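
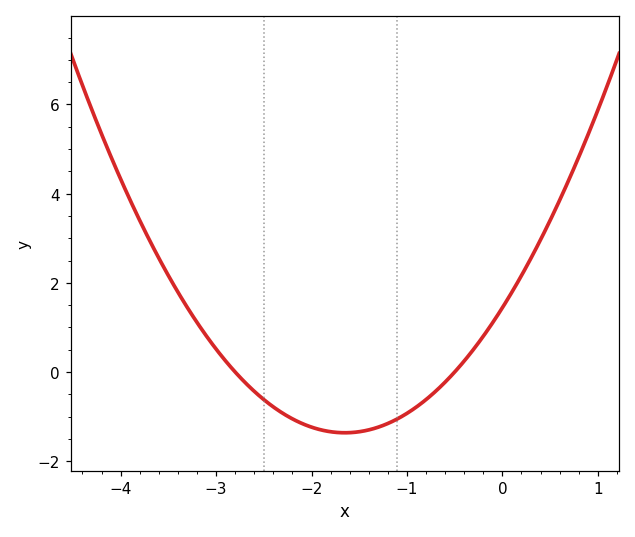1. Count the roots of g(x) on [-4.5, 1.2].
2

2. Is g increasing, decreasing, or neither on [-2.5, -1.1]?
neither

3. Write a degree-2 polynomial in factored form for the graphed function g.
y = 1.03(x + 2.8)(x + 0.5)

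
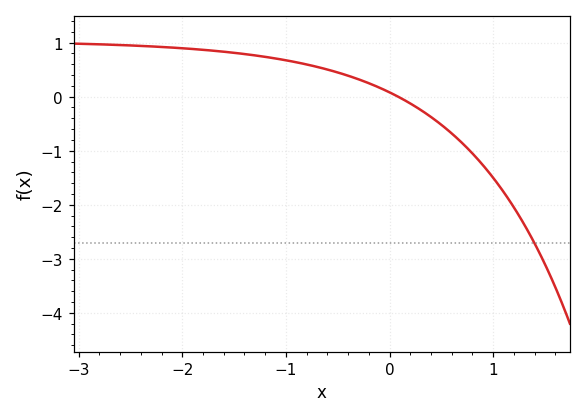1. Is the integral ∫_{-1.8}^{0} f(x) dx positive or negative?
positive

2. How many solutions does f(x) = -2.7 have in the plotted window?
1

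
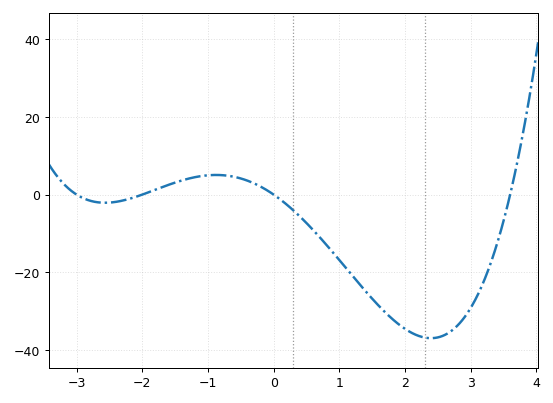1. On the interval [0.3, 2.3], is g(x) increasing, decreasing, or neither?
decreasing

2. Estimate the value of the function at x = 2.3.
-36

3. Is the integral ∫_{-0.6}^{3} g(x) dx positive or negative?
negative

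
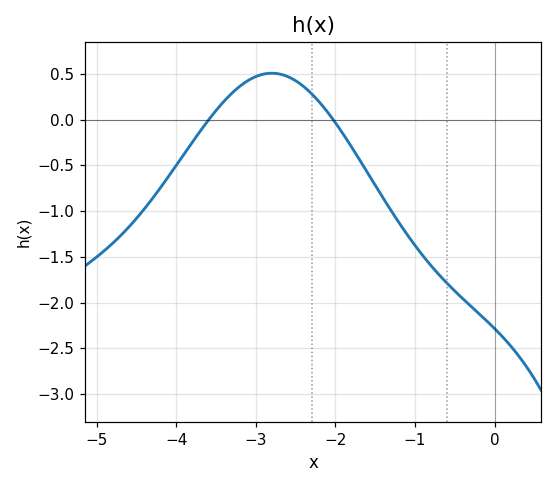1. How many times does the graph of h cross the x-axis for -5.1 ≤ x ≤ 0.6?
2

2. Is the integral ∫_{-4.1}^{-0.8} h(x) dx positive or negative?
negative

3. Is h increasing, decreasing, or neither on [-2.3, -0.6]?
decreasing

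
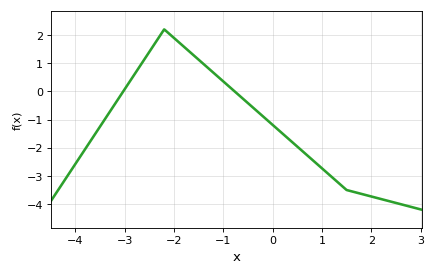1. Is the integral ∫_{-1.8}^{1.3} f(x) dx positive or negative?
negative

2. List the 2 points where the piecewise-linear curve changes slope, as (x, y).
(-2.2, 2.2); (1.5, -3.5)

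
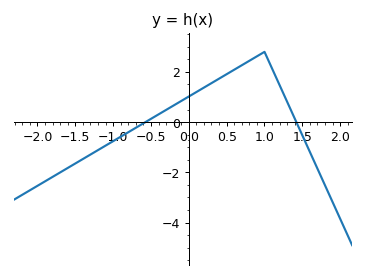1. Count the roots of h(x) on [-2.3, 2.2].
2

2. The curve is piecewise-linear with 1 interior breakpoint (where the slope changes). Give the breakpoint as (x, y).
(1, 2.8)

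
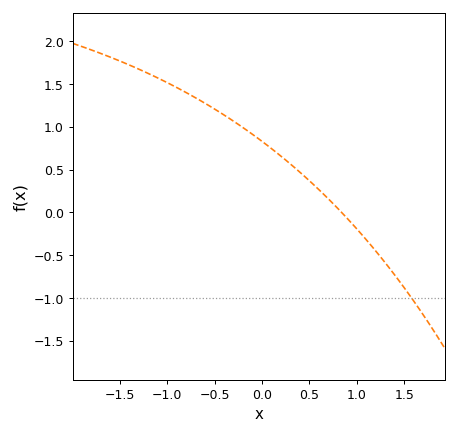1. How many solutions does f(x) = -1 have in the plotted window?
1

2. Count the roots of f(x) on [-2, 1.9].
1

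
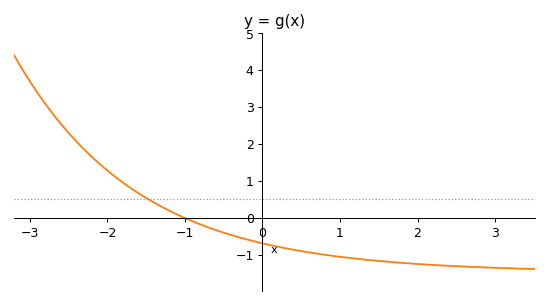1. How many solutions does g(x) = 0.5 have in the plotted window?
1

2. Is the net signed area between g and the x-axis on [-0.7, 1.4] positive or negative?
negative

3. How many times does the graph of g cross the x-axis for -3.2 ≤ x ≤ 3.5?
1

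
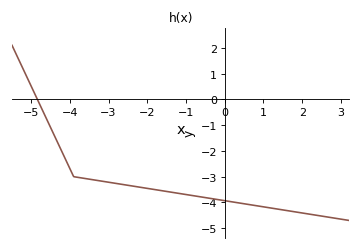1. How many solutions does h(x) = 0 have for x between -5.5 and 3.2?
1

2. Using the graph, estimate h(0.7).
-4.1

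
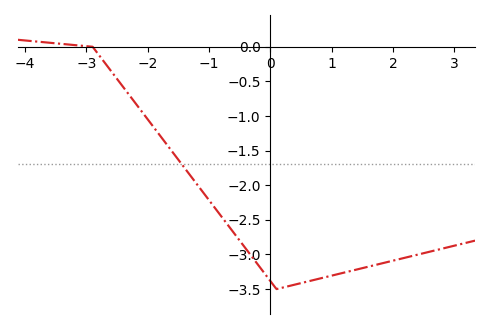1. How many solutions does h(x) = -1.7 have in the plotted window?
1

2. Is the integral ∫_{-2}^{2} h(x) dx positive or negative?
negative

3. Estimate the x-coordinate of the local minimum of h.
0.103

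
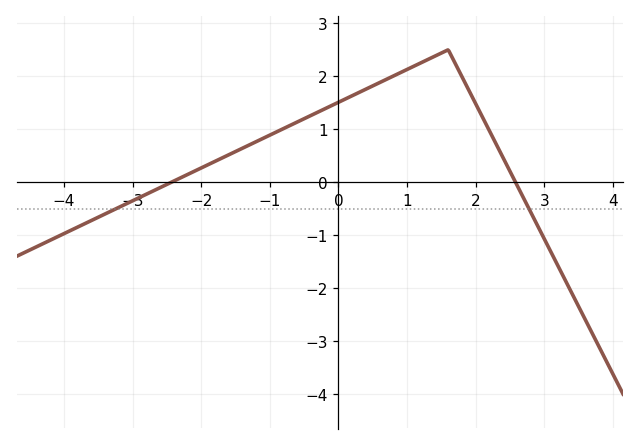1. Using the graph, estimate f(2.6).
-0.052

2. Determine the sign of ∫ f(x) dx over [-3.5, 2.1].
positive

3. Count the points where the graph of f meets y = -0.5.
2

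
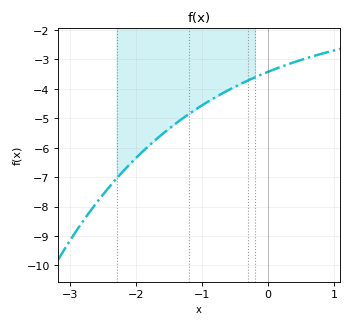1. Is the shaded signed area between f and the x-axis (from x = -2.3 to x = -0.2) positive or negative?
negative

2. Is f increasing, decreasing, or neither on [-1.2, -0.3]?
increasing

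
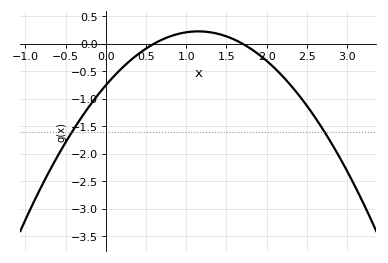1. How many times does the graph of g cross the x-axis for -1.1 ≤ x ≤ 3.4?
2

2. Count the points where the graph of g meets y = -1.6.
2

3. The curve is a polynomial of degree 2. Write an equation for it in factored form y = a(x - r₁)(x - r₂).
y = -0.74(x - 0.6)(x - 1.7)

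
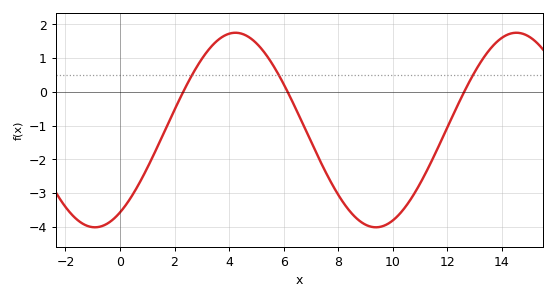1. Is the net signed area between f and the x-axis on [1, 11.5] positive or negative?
negative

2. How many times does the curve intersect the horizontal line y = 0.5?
3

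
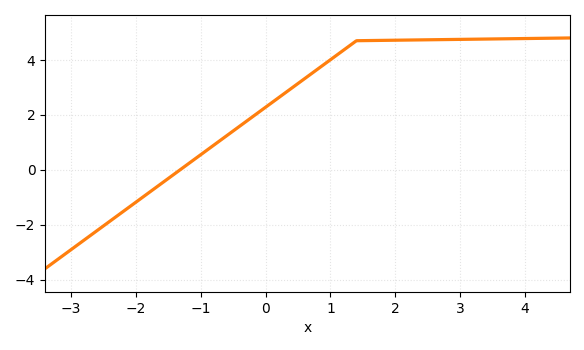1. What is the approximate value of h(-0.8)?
0.896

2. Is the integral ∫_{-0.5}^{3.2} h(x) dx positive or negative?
positive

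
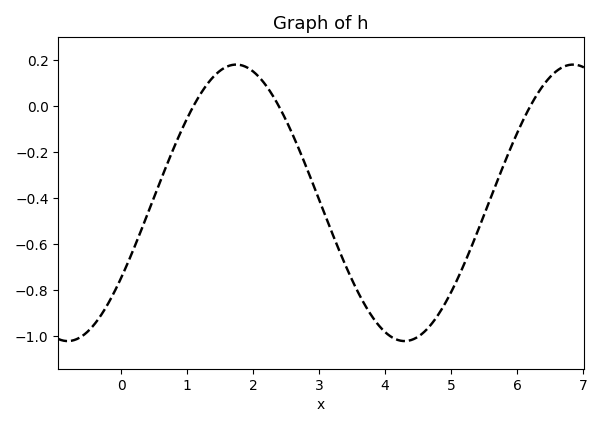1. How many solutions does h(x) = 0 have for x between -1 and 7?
3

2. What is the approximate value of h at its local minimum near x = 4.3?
-1.02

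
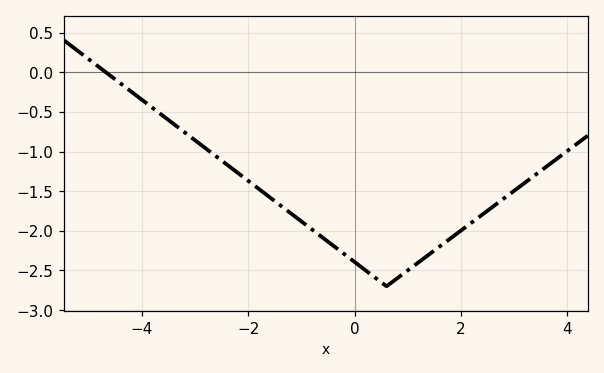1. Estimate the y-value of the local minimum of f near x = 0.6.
-2.7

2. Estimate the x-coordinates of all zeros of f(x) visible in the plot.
-4.6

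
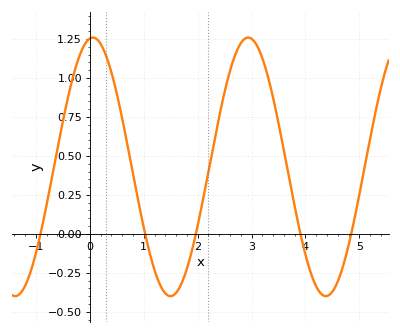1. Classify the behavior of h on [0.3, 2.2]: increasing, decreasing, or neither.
neither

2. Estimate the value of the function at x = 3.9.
0.02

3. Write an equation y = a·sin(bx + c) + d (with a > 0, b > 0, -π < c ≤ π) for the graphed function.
y = 0.83sin(2.2x + 1.5) + 0.43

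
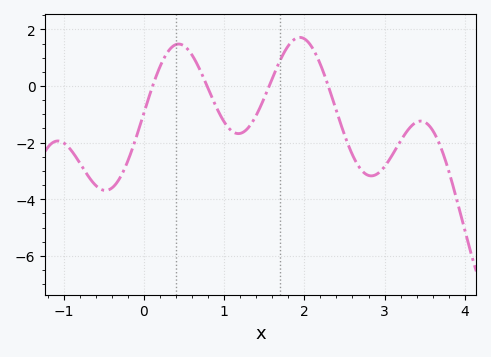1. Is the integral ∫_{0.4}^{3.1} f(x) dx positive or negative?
negative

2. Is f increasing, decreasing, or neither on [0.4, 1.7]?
neither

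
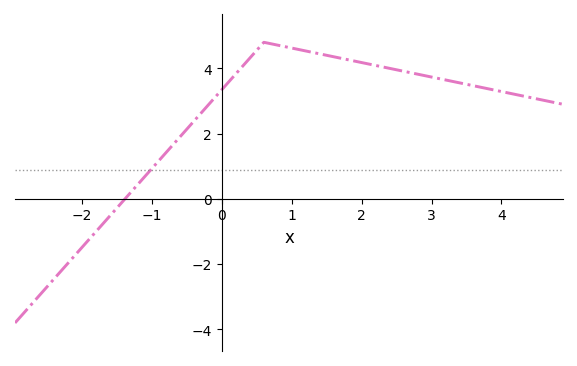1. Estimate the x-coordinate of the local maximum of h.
0.603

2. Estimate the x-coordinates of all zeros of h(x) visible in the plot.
-1.39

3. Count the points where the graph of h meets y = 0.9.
1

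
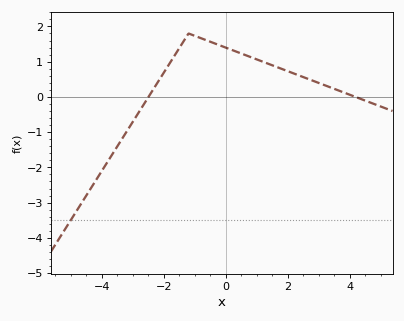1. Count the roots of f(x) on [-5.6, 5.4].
2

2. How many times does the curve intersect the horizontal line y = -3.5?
1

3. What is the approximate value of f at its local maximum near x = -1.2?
1.8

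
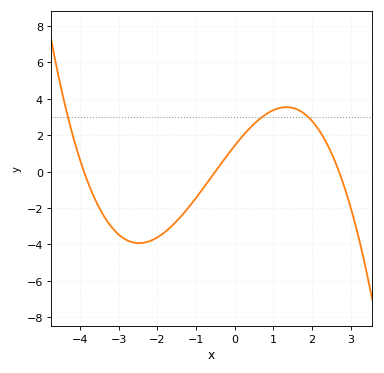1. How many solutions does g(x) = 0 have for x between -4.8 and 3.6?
3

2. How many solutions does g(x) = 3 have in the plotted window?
3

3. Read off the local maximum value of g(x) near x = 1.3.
3.6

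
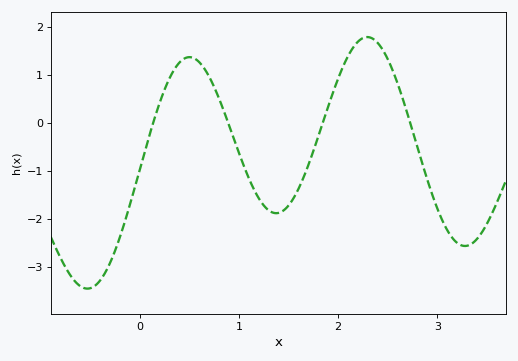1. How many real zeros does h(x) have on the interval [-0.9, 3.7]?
4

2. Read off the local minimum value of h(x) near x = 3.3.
-2.57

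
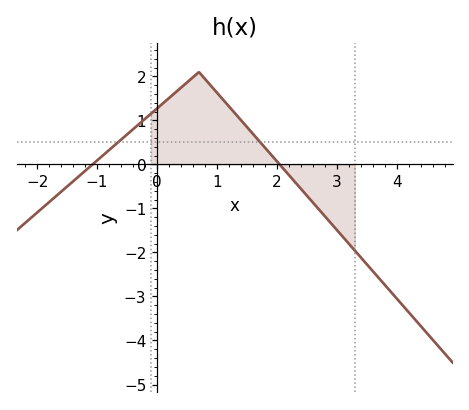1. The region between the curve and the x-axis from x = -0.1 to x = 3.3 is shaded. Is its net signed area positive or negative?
positive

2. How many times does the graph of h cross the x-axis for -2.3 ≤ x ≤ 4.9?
2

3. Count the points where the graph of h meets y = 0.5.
2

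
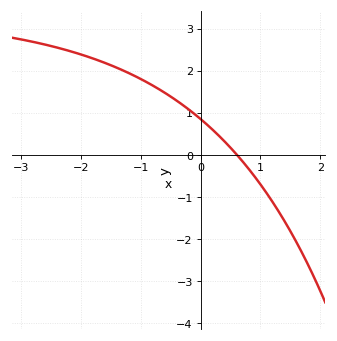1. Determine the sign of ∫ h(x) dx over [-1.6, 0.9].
positive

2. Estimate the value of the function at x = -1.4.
2.07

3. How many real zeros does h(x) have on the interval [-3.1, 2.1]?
1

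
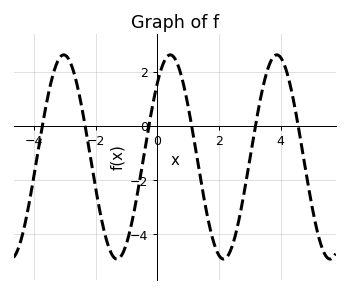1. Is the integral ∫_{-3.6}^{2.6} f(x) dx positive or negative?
negative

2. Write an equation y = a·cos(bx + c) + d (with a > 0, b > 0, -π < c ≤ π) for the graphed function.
y = 3.77cos(1.82x - 0.77) - 1.15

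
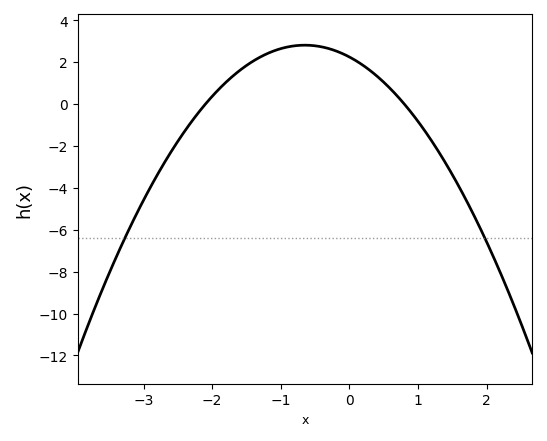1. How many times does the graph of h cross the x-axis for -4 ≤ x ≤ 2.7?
2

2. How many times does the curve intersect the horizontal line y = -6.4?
2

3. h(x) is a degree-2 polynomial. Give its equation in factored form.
y = -1.34(x + 2.1)(x - 0.8)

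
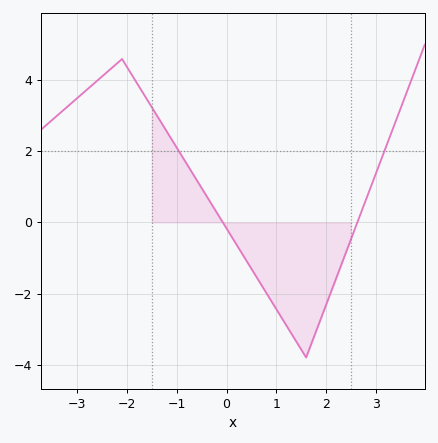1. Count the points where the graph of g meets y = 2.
2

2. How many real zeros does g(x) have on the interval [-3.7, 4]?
2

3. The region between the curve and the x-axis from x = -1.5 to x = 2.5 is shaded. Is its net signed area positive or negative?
negative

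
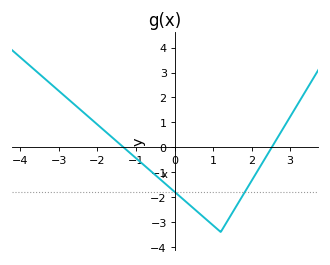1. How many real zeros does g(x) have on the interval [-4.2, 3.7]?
2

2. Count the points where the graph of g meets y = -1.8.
2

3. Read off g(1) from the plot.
-3.1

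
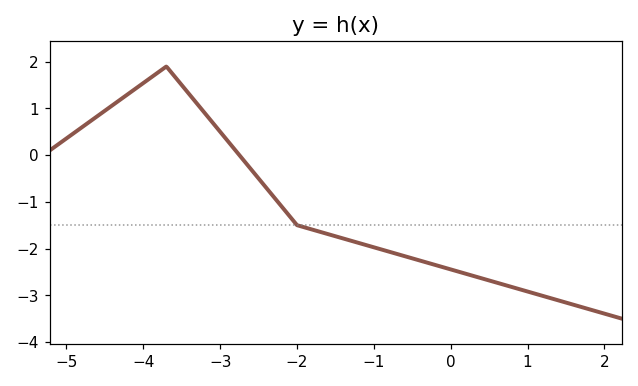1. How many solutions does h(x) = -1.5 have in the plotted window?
1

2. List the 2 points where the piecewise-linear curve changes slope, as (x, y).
(-3.7, 1.9); (-2, -1.5)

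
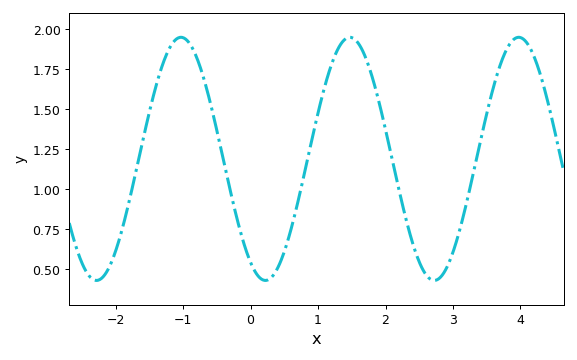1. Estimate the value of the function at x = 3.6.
1.64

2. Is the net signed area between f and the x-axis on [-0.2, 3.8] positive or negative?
positive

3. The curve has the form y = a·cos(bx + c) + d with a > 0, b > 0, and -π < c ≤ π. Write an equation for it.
y = 0.76cos(2.51x + 2.59) + 1.19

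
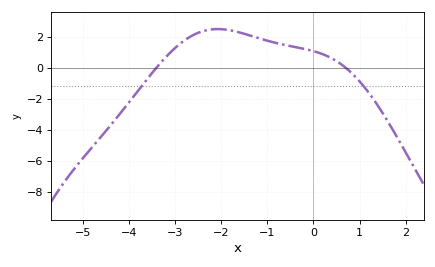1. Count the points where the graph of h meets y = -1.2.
2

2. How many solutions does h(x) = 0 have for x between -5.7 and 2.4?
2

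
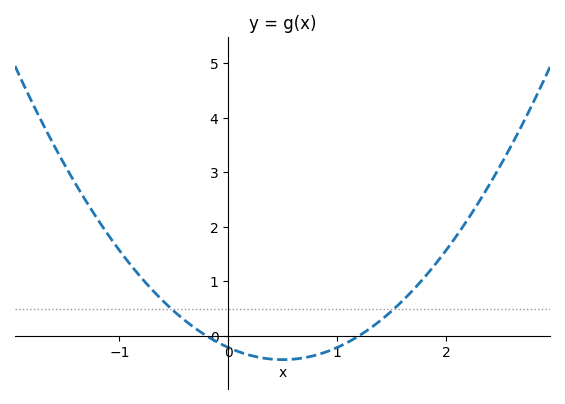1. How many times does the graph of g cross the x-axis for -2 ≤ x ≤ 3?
2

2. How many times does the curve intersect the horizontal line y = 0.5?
2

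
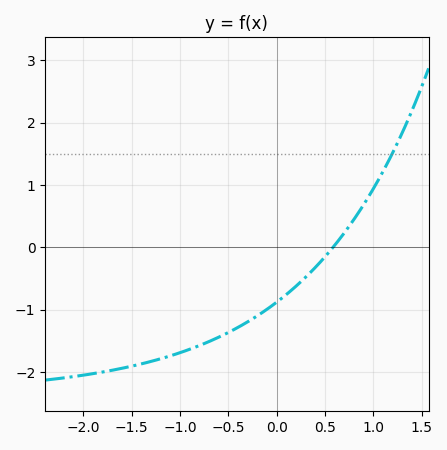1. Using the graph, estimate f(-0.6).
-1.44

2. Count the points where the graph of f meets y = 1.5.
1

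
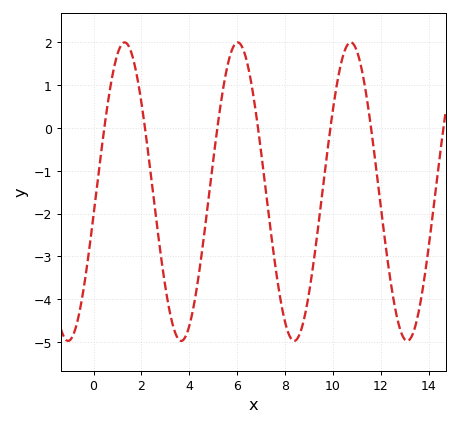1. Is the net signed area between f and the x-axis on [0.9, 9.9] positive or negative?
negative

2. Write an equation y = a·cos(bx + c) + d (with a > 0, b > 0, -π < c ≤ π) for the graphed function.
y = 3.48cos(1.33x - 1.73) - 1.49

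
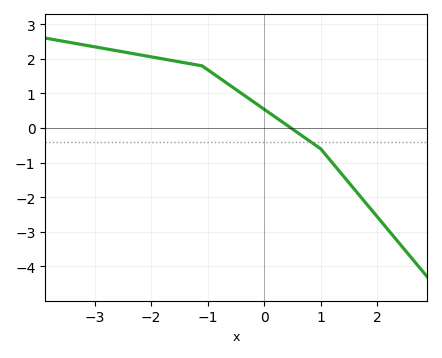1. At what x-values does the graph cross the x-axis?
0.5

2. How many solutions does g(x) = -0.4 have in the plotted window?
1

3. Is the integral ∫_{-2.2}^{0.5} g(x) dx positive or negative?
positive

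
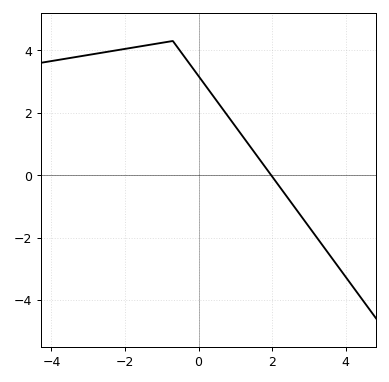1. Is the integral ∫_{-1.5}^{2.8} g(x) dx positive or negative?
positive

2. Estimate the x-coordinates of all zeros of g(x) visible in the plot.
2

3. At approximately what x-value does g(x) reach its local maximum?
-0.8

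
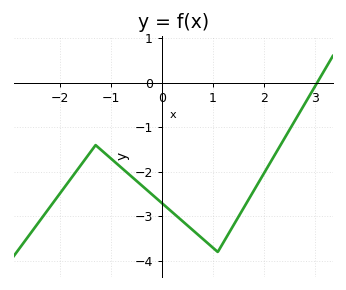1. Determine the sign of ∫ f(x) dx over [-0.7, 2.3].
negative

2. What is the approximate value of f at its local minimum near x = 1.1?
-3.8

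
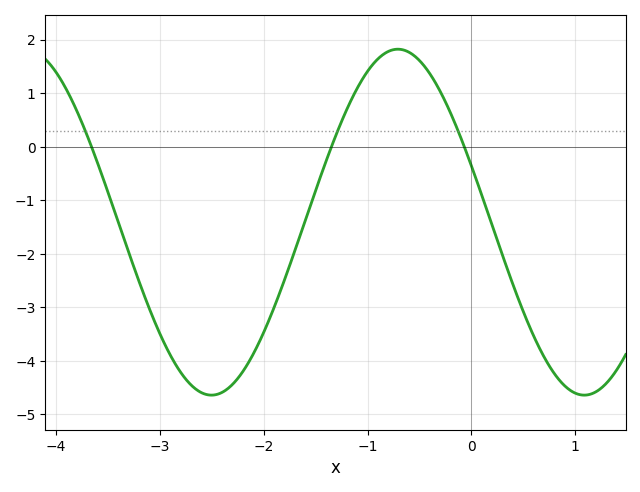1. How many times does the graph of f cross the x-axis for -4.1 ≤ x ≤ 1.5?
3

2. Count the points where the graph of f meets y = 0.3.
3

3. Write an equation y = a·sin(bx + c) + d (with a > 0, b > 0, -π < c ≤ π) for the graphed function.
y = 3.23sin(1.75x + 2.81) - 1.41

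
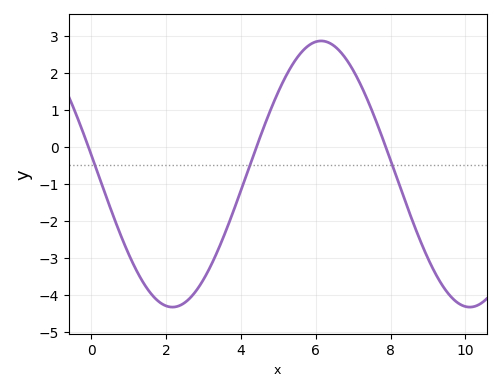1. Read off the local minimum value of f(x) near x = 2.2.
-4.34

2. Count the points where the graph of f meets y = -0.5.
3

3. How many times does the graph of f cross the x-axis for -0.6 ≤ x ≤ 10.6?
3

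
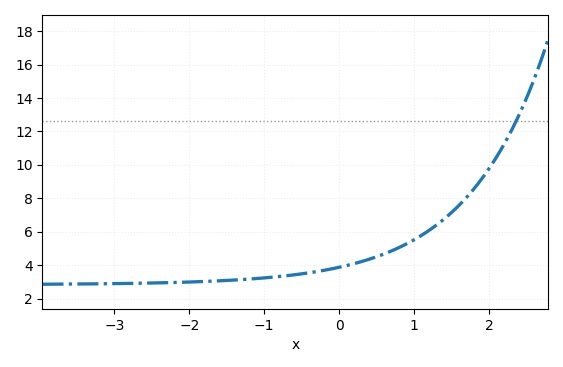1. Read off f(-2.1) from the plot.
3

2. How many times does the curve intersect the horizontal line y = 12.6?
1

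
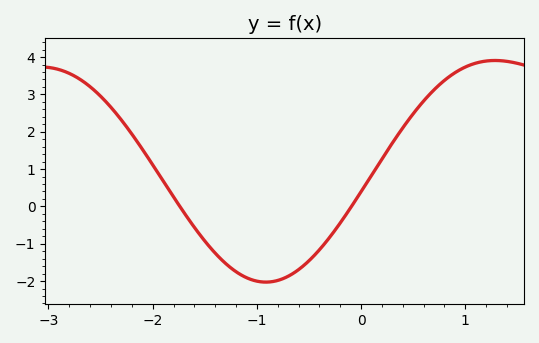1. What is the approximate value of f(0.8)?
3.4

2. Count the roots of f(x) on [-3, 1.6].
2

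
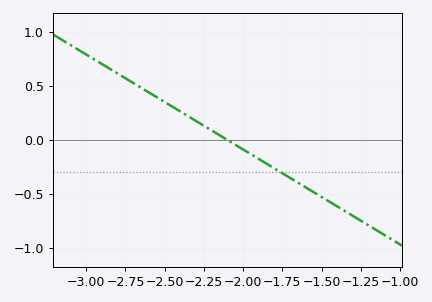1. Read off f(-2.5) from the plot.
0.35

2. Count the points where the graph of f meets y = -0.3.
1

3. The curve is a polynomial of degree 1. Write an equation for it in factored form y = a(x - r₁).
y = -0.88(x + 2.1)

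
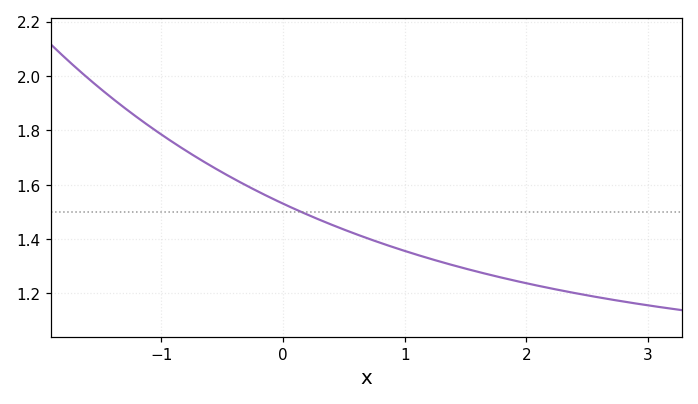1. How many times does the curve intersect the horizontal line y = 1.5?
1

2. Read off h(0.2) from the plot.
1.48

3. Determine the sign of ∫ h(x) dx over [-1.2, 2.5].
positive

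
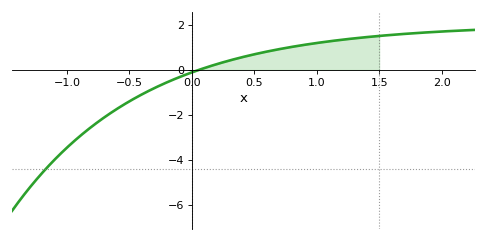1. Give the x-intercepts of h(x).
0.056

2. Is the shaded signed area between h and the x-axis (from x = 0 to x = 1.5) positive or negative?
positive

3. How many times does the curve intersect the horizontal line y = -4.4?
1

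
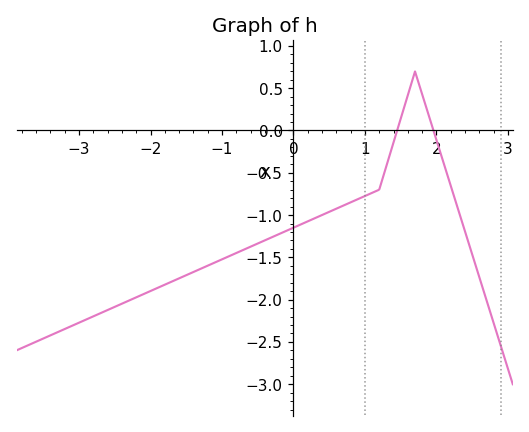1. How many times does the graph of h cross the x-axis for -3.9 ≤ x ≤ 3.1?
2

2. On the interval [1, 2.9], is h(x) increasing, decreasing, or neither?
neither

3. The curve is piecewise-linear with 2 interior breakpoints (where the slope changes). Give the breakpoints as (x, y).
(1.2, -0.7); (1.7, 0.7)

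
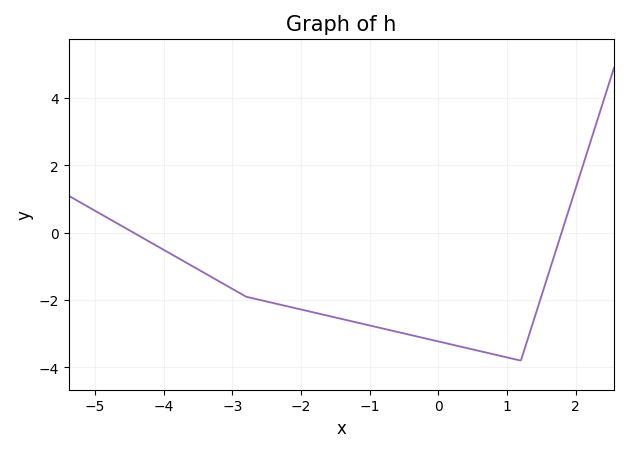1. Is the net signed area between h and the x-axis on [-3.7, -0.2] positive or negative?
negative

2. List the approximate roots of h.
-4.4, 1.8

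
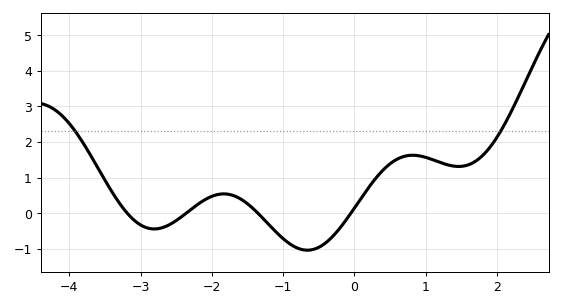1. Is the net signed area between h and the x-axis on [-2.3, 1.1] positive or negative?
positive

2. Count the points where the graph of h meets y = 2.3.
2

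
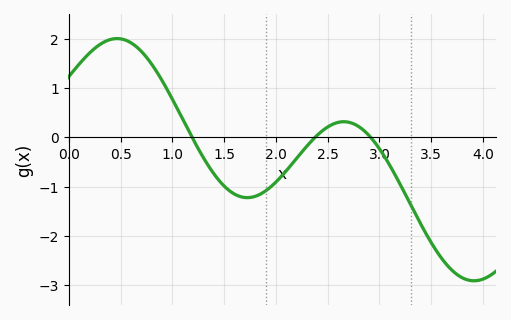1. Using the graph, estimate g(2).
-0.9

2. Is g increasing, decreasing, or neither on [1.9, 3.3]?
neither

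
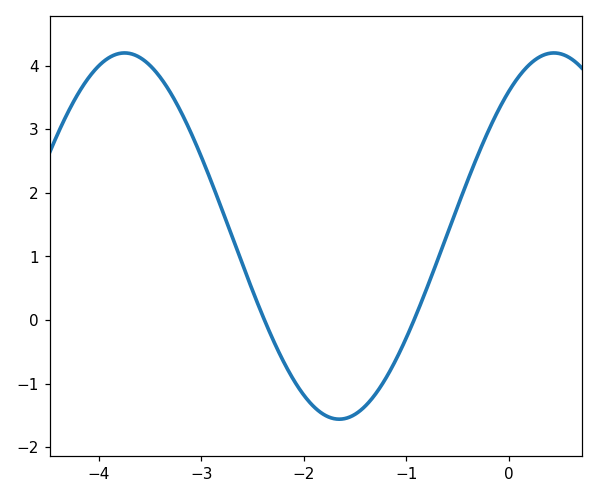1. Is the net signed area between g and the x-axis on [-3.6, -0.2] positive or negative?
positive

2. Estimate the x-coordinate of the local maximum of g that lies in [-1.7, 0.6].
0.4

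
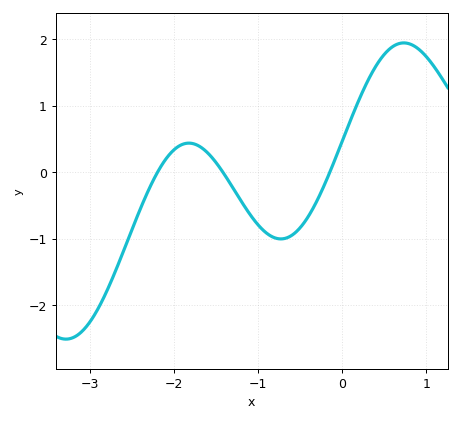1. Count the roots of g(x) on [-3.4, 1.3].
3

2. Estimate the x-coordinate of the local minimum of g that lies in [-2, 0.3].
-0.73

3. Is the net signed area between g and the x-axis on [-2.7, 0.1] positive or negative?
negative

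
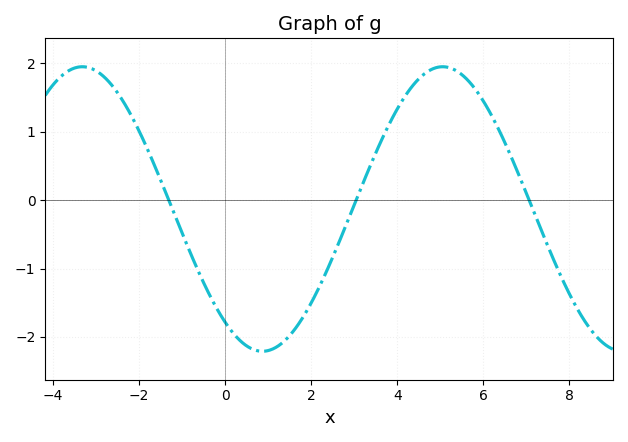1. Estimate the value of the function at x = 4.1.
1.4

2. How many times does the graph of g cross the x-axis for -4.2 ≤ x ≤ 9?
3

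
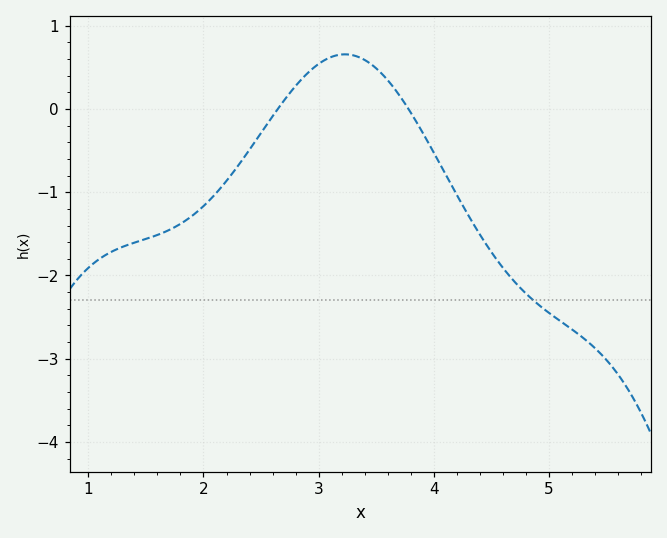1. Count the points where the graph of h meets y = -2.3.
1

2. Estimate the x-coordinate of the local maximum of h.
3.2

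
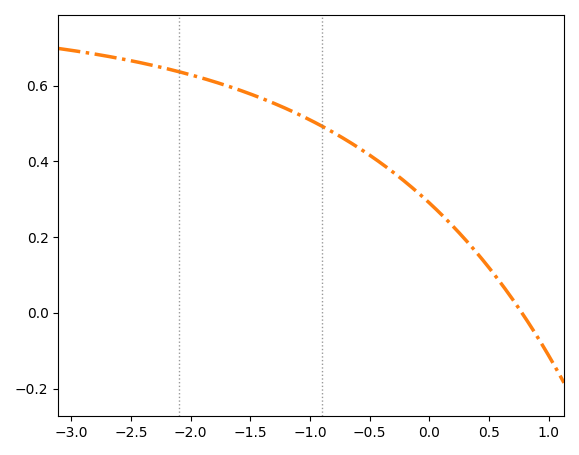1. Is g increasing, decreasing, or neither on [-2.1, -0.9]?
decreasing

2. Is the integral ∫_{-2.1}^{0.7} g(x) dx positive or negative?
positive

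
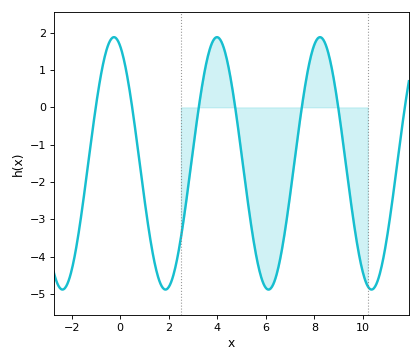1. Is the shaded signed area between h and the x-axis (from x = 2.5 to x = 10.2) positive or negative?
negative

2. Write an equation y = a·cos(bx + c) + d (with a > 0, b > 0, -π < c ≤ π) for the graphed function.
y = 3.38cos(1.5x + 0.38) - 1.5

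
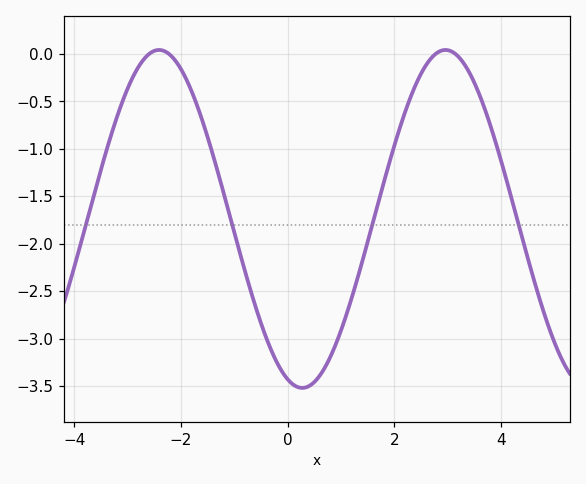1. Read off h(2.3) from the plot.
-0.45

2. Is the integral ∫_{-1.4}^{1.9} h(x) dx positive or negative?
negative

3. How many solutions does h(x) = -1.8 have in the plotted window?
4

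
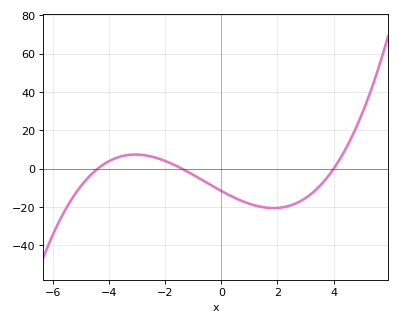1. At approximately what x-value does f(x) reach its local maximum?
-3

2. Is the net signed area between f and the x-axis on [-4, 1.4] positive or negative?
negative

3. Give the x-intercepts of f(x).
-4.4, -1.4, 4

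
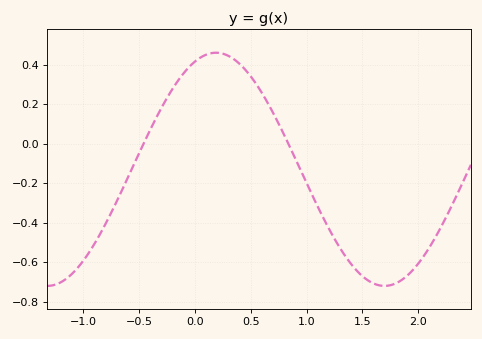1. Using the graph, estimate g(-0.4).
0.072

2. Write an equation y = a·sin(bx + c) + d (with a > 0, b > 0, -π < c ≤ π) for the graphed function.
y = 0.59sin(2.08x + 1.18) - 0.13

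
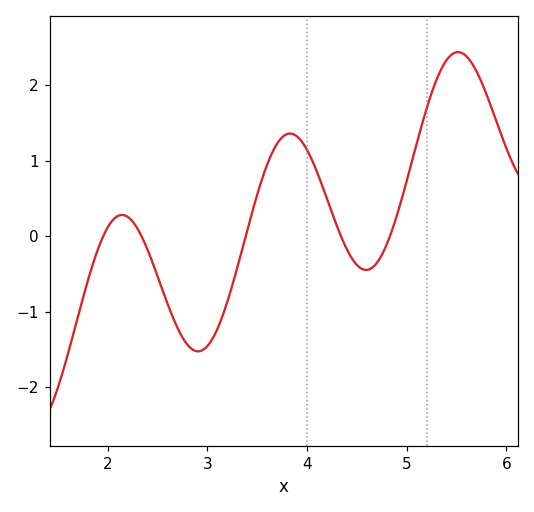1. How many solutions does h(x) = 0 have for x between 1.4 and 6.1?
5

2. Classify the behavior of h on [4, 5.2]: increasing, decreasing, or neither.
neither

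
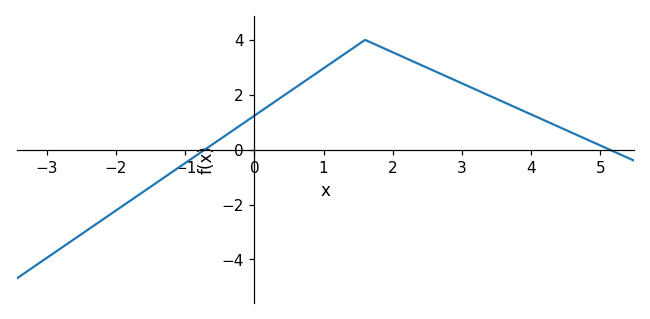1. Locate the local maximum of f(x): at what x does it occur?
1.6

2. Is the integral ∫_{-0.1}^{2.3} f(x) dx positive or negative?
positive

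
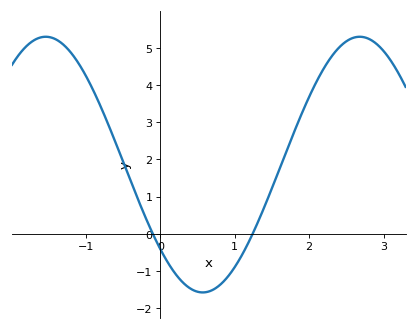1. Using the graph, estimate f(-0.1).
-0.002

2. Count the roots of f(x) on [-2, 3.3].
2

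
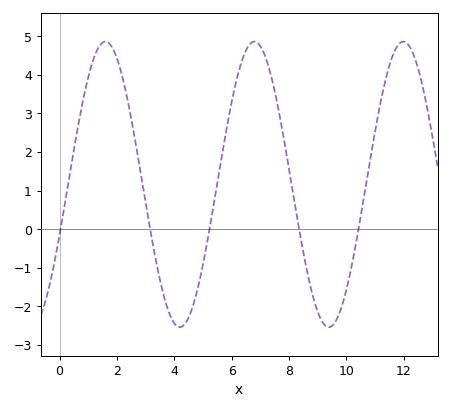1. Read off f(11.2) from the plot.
3.32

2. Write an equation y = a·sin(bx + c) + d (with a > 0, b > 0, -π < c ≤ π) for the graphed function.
y = 3.7sin(1.21x - 0.362) + 1.16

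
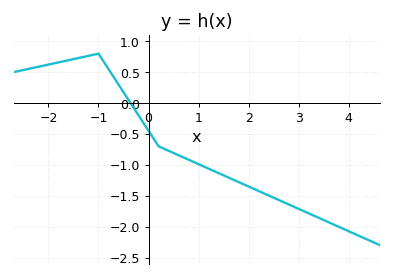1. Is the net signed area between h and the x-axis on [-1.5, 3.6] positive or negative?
negative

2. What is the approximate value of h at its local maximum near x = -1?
0.8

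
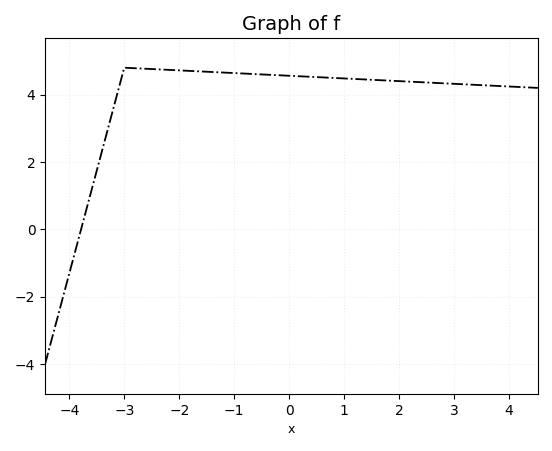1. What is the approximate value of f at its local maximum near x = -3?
4.8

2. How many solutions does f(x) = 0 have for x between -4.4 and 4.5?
1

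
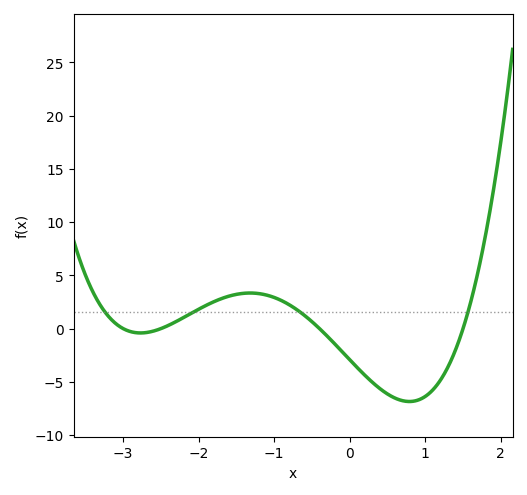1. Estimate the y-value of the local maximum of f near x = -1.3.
3.5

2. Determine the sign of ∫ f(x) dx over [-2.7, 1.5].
negative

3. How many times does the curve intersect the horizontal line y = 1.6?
4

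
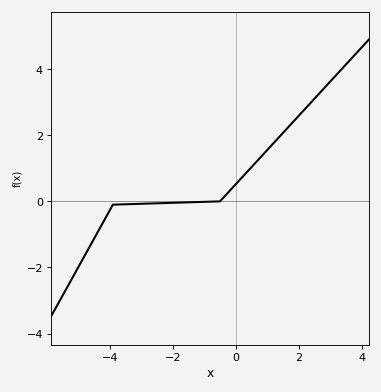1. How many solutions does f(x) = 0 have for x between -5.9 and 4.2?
1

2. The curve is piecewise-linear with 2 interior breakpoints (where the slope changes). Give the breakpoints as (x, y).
(-3.9, -0.1); (-0.5, 0)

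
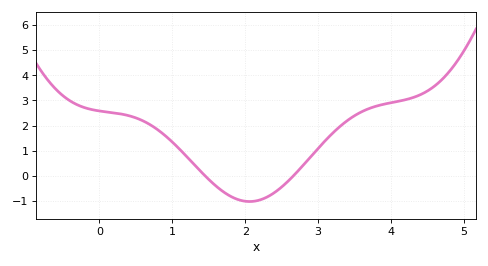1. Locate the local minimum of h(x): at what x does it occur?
2.06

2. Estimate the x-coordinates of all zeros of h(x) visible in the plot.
1.45, 2.66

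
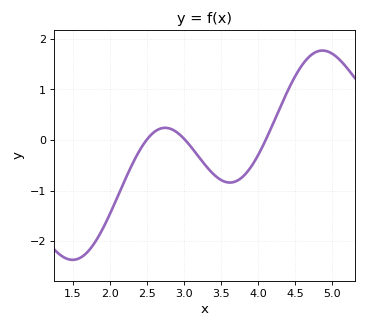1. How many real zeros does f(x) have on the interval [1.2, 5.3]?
3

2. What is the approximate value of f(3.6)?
-0.8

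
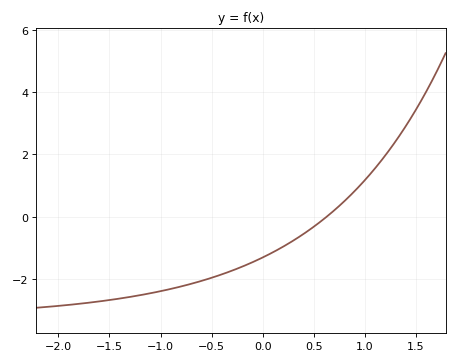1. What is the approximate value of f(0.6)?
-0.071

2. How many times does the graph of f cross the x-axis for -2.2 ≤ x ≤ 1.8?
1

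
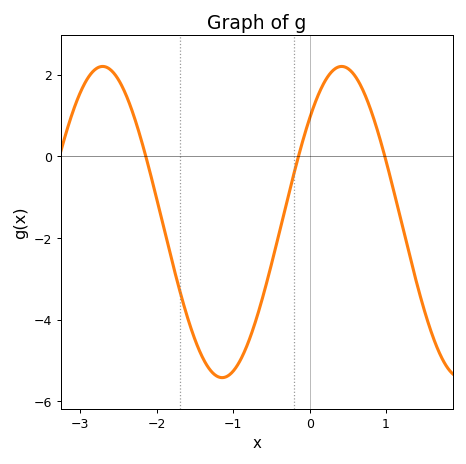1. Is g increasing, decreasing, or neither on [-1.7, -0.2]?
neither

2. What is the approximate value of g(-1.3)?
-5.23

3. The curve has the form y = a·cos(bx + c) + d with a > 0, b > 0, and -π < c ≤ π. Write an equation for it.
y = 3.81cos(2.01x - 0.842) - 1.61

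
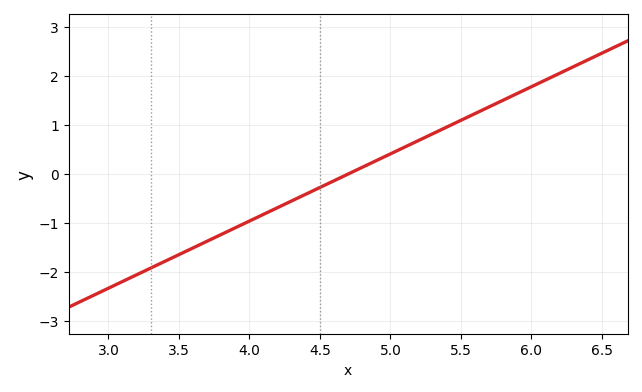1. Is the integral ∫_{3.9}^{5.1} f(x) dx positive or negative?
negative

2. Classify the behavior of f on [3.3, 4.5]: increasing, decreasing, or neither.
increasing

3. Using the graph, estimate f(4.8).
0.137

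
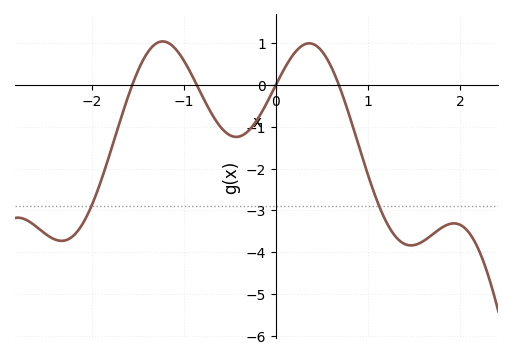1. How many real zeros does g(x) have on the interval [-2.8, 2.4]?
4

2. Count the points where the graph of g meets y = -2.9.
2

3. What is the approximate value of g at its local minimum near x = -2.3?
-3.73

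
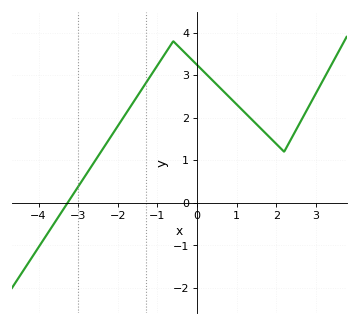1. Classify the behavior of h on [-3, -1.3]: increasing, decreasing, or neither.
increasing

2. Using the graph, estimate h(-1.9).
1.95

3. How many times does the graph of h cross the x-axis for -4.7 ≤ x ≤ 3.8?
1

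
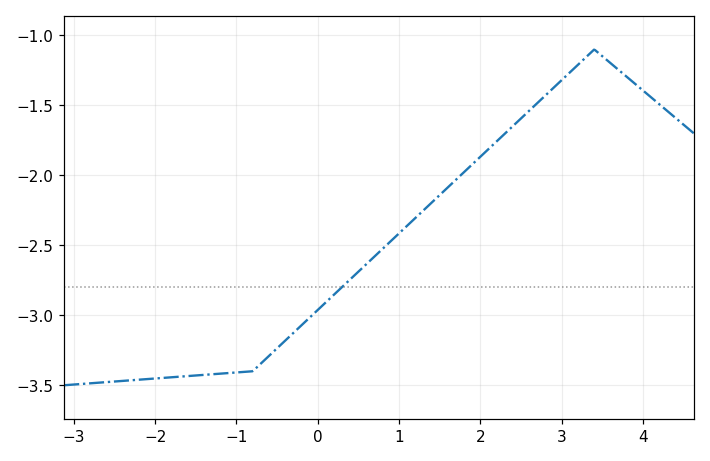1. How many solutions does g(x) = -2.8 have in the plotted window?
1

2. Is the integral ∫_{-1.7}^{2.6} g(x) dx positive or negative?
negative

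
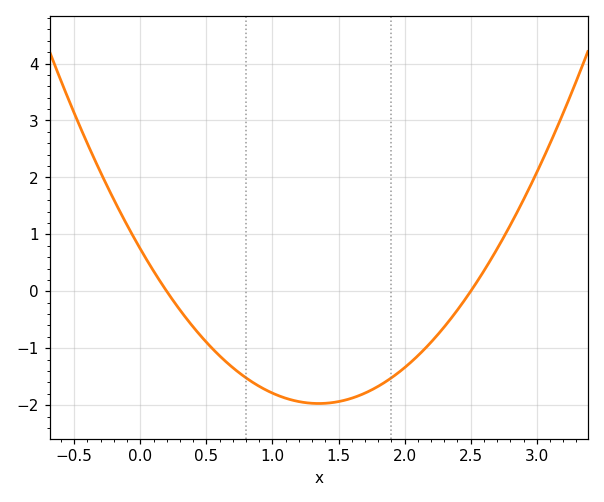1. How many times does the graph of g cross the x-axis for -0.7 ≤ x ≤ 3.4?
2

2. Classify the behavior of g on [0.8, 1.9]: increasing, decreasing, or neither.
neither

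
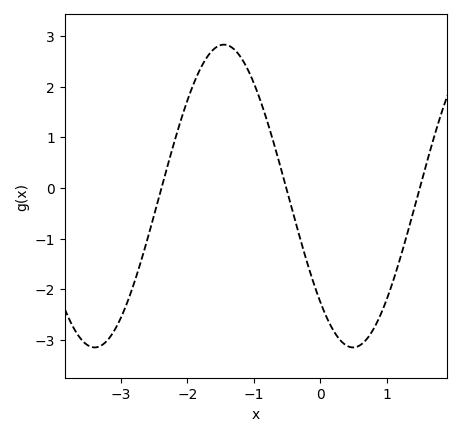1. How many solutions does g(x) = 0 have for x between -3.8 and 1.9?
3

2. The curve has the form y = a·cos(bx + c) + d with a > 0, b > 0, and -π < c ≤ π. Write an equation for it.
y = 2.99cos(1.62x + 2.35) - 0.16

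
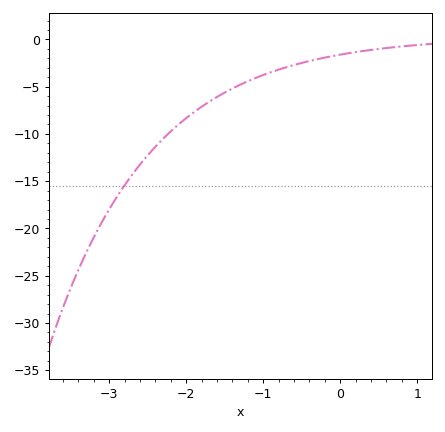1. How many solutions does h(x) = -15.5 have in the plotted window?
1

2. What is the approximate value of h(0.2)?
-1.34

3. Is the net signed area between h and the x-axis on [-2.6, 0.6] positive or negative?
negative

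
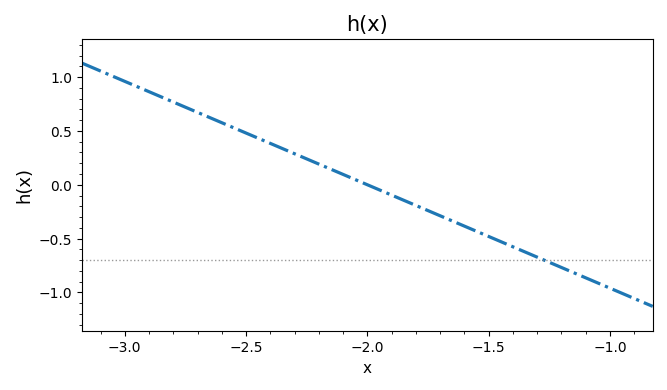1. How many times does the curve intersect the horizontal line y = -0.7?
1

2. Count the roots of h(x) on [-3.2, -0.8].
1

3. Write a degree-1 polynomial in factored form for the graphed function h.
y = -0.96(x + 2)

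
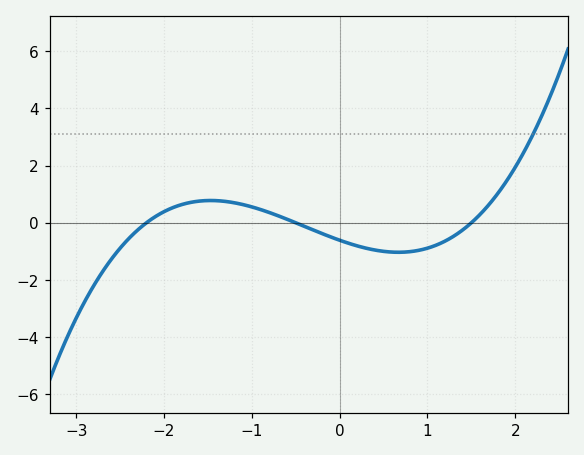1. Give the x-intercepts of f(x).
-2.2, -0.5, 1.5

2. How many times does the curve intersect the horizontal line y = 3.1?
1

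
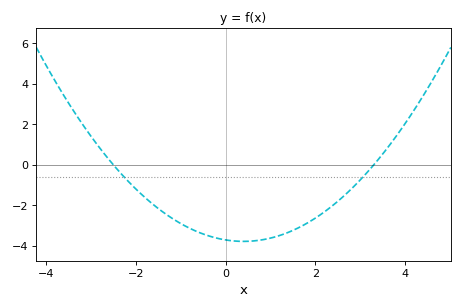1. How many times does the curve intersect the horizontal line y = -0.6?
2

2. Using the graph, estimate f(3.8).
1.42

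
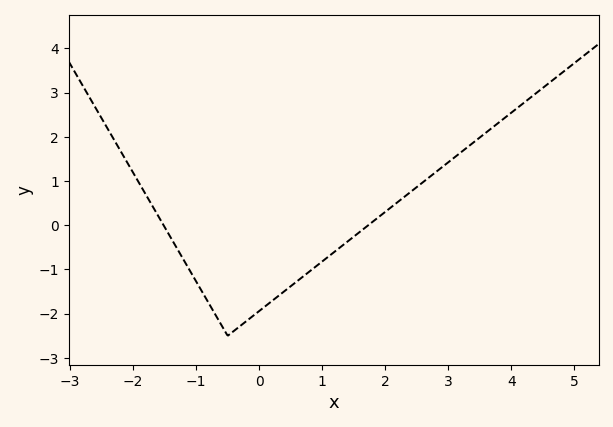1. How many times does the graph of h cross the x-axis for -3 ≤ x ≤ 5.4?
2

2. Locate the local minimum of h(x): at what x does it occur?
-0.498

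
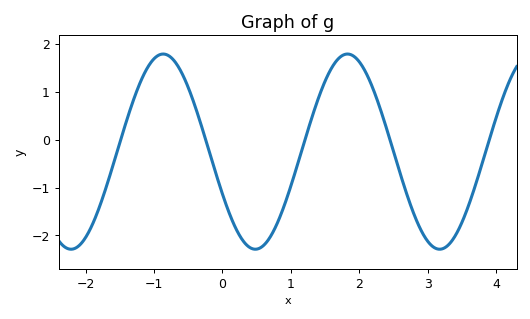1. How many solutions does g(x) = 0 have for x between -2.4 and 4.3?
5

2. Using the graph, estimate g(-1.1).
1.5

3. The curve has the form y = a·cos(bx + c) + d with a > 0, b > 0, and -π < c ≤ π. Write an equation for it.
y = 2.04cos(2.3x + 2) - 0.25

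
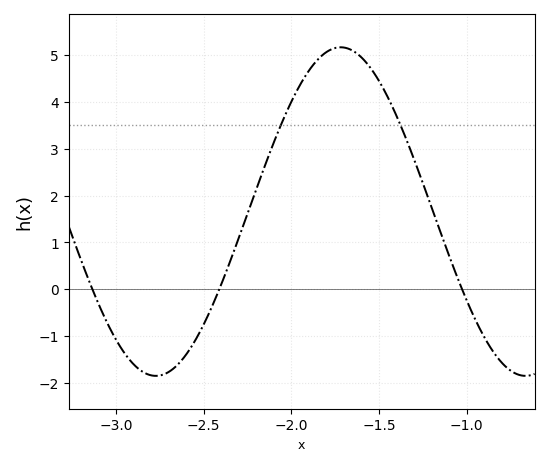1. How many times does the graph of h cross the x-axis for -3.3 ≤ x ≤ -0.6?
3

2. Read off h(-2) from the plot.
4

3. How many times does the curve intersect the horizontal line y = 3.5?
2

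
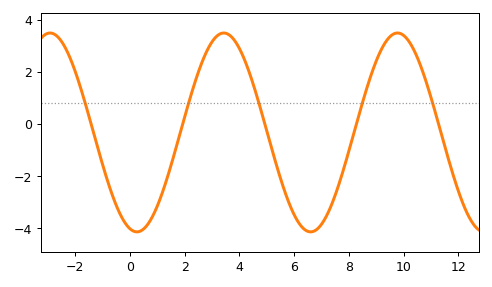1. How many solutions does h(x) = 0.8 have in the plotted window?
5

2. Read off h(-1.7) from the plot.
1.03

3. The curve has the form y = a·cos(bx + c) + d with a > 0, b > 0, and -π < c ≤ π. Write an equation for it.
y = 3.81cos(0.99x + 2.89) - 0.32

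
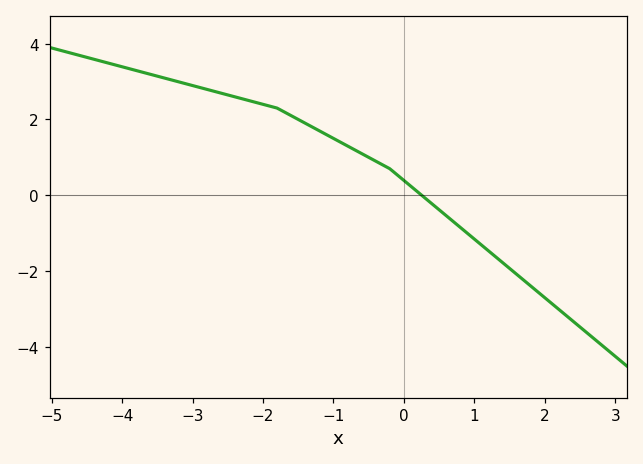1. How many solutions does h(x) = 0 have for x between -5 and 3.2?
1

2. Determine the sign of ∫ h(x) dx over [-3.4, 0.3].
positive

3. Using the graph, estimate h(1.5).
-1.93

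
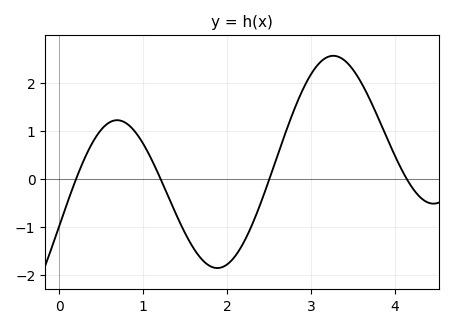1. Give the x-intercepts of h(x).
0.2, 1.2, 2.5, 4.1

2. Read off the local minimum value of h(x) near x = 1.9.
-1.9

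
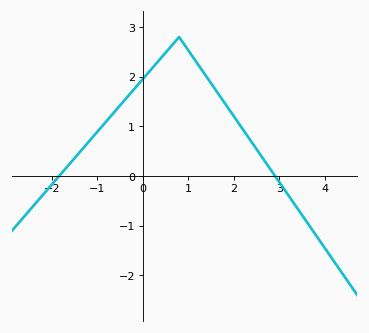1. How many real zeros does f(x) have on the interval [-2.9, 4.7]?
2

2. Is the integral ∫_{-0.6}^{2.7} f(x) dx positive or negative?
positive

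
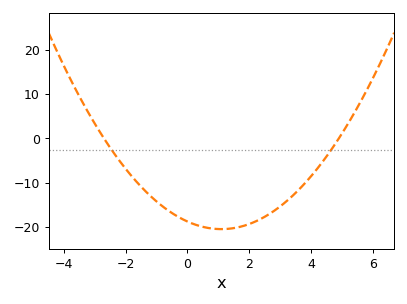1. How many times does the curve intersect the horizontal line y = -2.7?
2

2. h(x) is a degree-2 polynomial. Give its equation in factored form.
y = 1.42(x + 2.7)(x - 4.9)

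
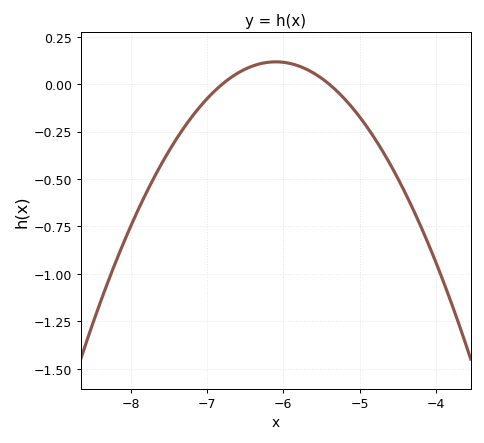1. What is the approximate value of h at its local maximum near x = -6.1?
0.118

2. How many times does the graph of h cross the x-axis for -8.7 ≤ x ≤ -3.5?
2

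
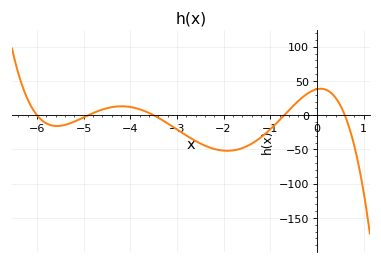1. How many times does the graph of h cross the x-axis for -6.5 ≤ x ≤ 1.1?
5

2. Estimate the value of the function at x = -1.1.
-25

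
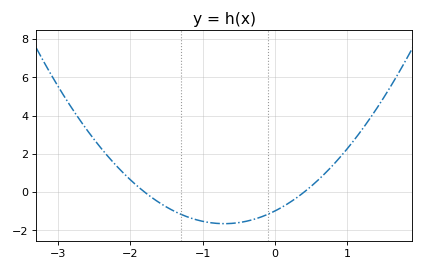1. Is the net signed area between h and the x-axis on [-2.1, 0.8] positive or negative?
negative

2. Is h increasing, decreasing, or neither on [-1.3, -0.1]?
neither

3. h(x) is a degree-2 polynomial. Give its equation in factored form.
y = 1.36(x + 1.8)(x - 0.4)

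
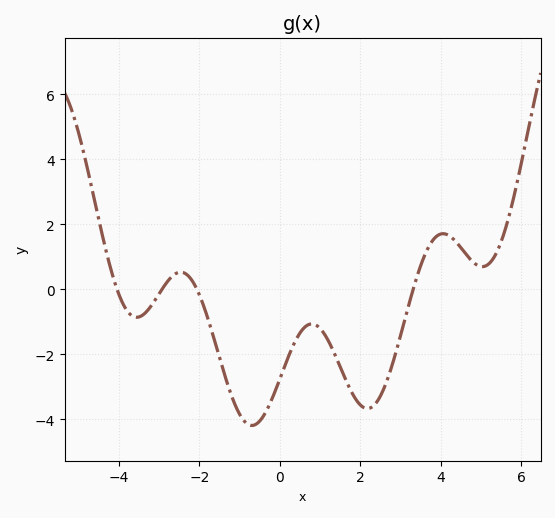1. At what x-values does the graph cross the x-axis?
-4.05, -2.93, -2.06, 3.31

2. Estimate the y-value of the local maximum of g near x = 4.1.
1.71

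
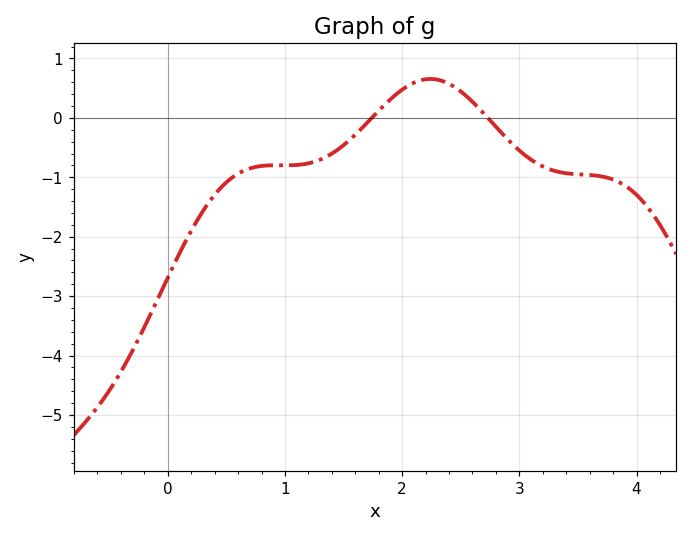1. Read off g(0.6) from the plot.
-0.939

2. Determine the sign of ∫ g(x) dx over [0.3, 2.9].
negative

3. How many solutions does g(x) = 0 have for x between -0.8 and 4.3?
2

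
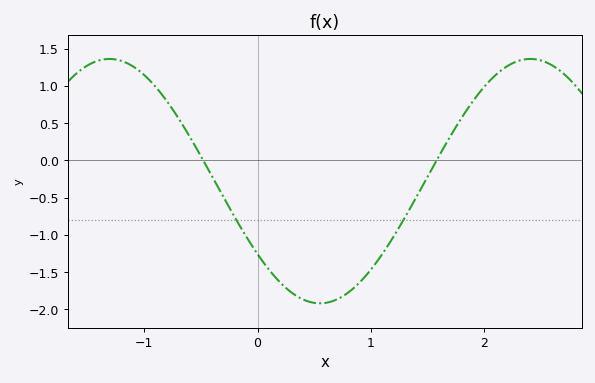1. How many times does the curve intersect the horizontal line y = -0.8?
2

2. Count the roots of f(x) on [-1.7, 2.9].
2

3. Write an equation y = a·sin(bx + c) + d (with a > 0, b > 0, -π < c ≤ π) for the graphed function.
y = 1.64sin(1.69x - 2.5) - 0.28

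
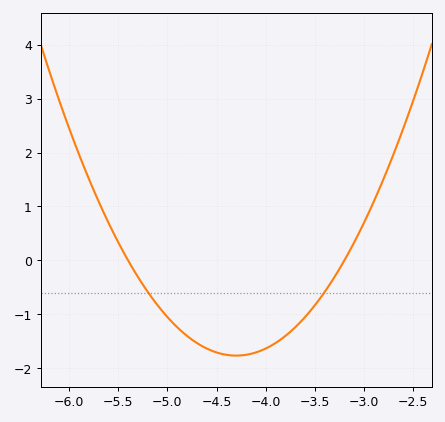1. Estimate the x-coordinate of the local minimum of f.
-4.3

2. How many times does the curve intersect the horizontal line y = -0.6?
2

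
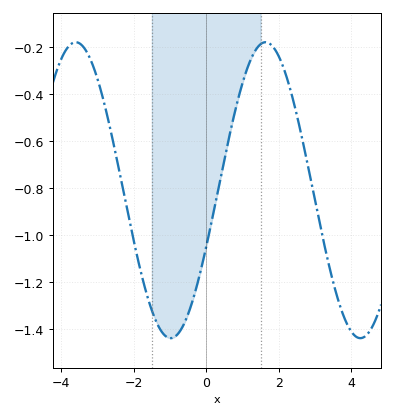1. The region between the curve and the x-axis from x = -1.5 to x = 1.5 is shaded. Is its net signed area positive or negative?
negative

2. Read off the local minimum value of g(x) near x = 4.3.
-1.44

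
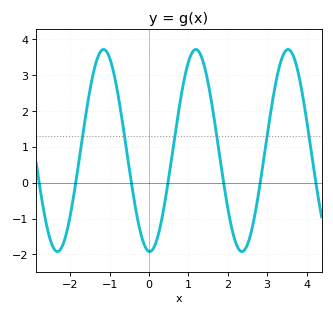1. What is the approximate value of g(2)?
-0.7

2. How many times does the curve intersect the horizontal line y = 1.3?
6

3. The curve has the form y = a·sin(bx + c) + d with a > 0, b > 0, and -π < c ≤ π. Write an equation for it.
y = 2.82sin(2.7x - 1.6) + 0.9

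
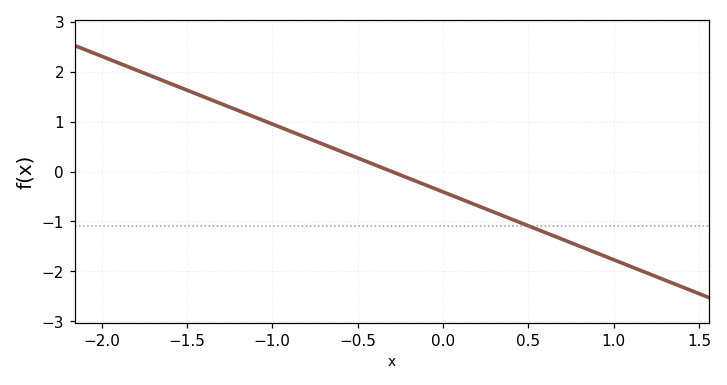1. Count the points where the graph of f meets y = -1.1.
1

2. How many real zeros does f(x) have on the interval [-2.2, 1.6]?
1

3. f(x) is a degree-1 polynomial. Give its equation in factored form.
y = -1.36(x + 0.3)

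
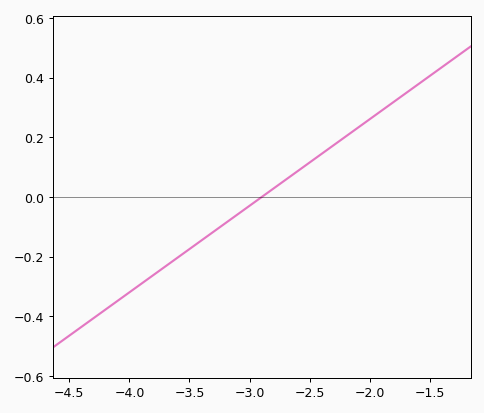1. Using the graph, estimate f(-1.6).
0.38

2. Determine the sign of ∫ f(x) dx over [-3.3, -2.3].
positive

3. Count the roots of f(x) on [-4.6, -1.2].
1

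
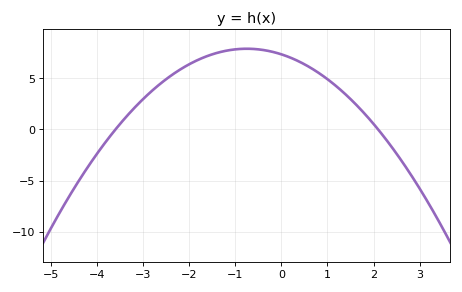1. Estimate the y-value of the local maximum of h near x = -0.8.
8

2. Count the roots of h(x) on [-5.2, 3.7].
2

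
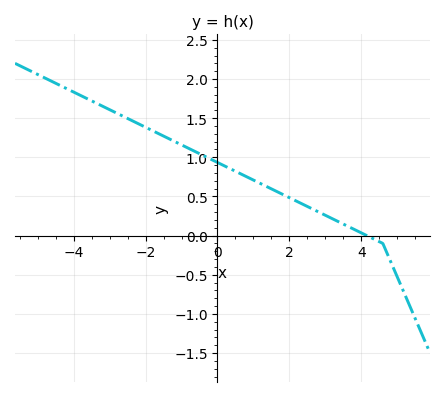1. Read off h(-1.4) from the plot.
1.25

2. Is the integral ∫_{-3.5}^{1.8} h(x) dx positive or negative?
positive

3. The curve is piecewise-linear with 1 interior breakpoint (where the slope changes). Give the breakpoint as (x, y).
(4.6, -0.1)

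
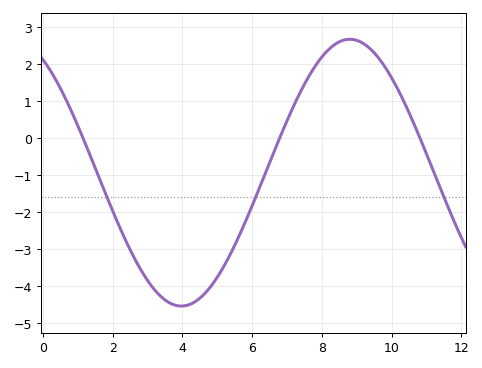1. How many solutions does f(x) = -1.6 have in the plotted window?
3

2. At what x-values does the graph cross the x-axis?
1.2, 6.8, 10.8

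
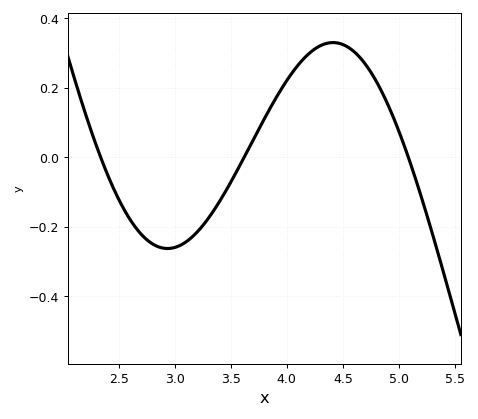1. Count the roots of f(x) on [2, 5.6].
3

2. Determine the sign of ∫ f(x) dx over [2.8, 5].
positive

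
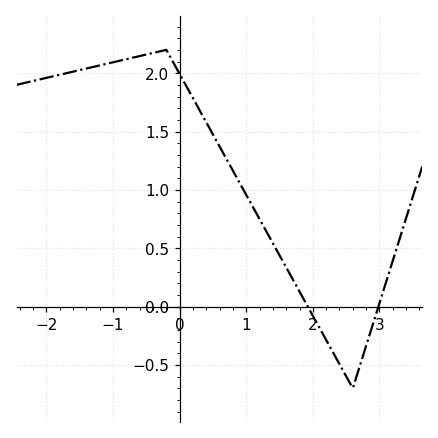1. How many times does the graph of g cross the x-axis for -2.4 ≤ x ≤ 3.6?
2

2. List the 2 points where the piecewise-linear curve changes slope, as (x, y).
(-0.2, 2.2); (2.6, -0.7)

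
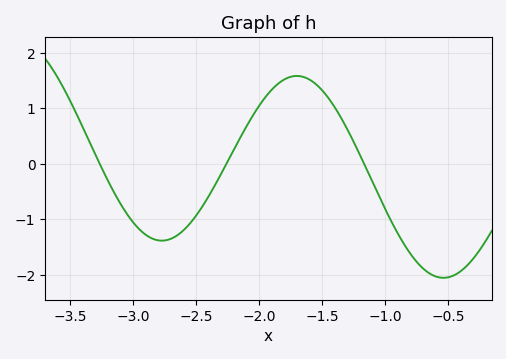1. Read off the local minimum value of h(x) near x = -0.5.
-2.06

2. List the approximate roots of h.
-3.26, -2.26, -1.17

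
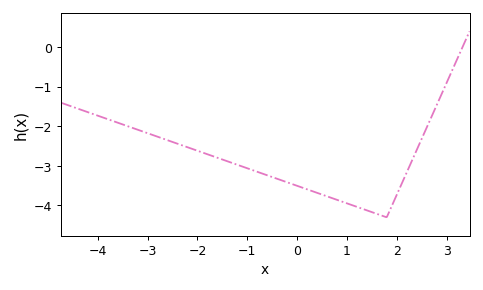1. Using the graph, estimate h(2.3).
-2.89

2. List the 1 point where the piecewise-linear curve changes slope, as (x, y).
(1.8, -4.3)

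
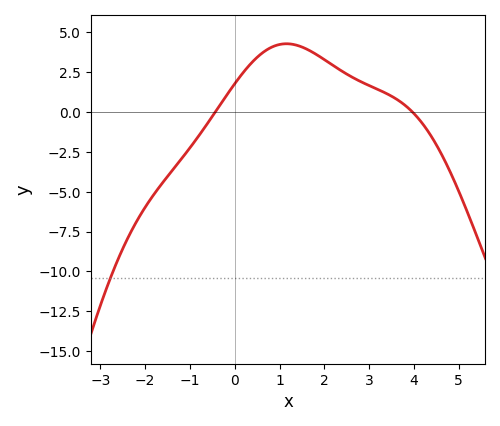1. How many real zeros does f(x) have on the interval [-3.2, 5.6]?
2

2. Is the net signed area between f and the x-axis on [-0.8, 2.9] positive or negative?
positive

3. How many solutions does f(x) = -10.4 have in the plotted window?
1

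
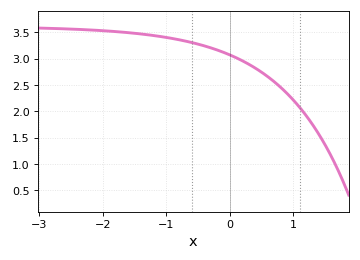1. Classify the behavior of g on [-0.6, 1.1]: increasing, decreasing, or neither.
decreasing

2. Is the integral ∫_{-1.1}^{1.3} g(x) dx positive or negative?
positive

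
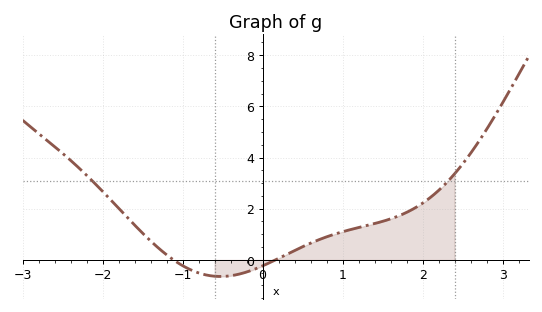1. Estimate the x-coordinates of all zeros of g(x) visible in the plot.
-1.11, 0.161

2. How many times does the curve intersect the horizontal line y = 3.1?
2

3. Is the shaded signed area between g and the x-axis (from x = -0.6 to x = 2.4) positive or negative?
positive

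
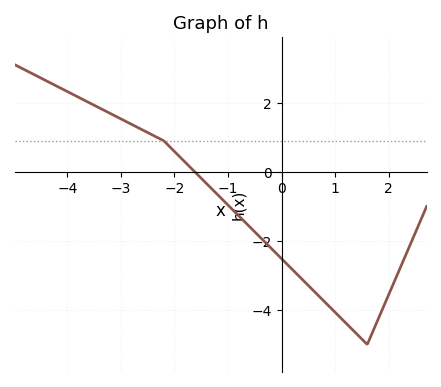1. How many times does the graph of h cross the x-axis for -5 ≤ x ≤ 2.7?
1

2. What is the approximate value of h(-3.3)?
1.77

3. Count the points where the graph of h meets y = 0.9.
1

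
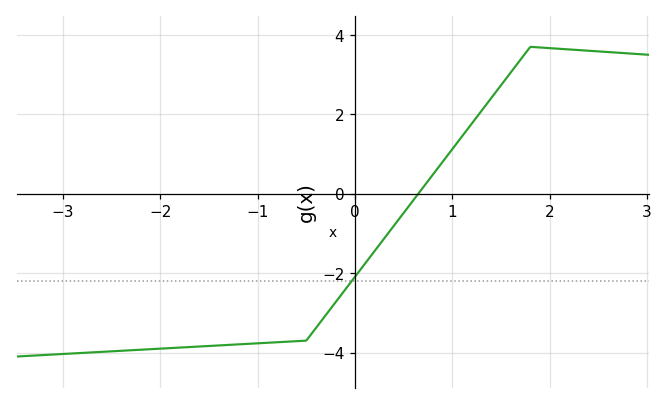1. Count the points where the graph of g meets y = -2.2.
1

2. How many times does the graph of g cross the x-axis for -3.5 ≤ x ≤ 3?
1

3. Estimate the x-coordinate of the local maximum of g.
1.8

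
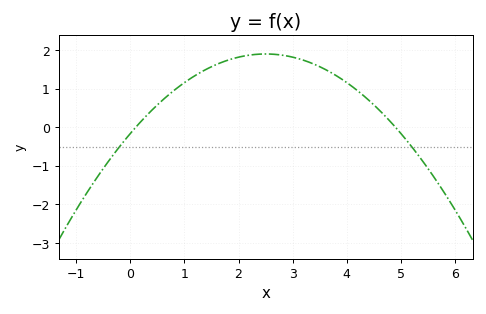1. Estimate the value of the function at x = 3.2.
1.74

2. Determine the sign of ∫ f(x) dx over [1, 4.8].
positive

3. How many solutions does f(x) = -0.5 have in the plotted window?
2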